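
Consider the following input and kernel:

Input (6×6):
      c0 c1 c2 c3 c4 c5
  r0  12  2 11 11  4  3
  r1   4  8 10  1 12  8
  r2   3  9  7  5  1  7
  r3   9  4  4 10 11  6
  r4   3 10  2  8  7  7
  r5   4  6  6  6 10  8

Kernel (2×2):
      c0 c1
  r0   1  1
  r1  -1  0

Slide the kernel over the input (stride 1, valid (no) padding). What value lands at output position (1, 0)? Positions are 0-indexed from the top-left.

9

The receptive field on the input at this output position is [4 8 / 3 9]. Elementwise product with the kernel and sum: 4·1 + 8·1 + 3·-1.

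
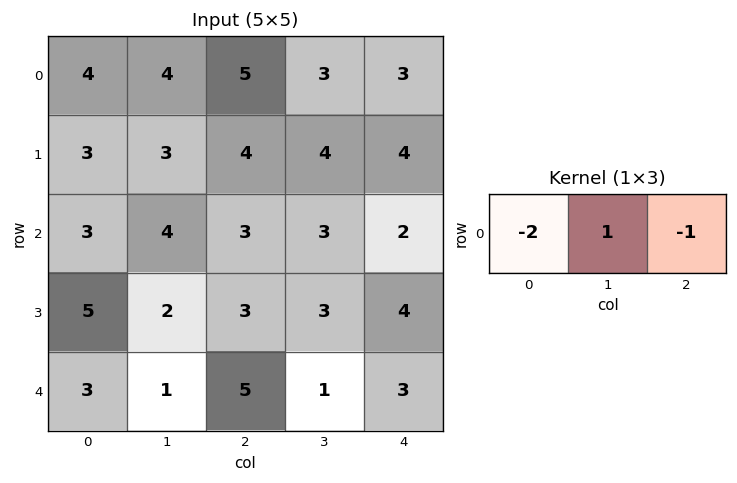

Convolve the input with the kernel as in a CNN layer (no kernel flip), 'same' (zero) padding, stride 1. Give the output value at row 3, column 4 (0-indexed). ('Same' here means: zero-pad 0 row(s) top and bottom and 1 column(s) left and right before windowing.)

The receptive field on the zero-padded input at this output position is [3 4 0]. Elementwise product with the kernel and sum: 3·-2 + 4·1 + 0·-1.

-2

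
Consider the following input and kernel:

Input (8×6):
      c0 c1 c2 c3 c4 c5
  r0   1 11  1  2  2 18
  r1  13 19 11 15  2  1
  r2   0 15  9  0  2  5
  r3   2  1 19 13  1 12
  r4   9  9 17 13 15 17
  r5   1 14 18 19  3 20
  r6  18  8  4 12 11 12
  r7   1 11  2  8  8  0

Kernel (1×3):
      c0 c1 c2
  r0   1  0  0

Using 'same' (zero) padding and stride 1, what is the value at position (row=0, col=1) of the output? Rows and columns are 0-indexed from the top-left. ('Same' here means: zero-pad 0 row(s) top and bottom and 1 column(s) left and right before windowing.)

1

The receptive field on the zero-padded input at this output position is [1 11 1]. Elementwise product with the kernel and sum: 1·1.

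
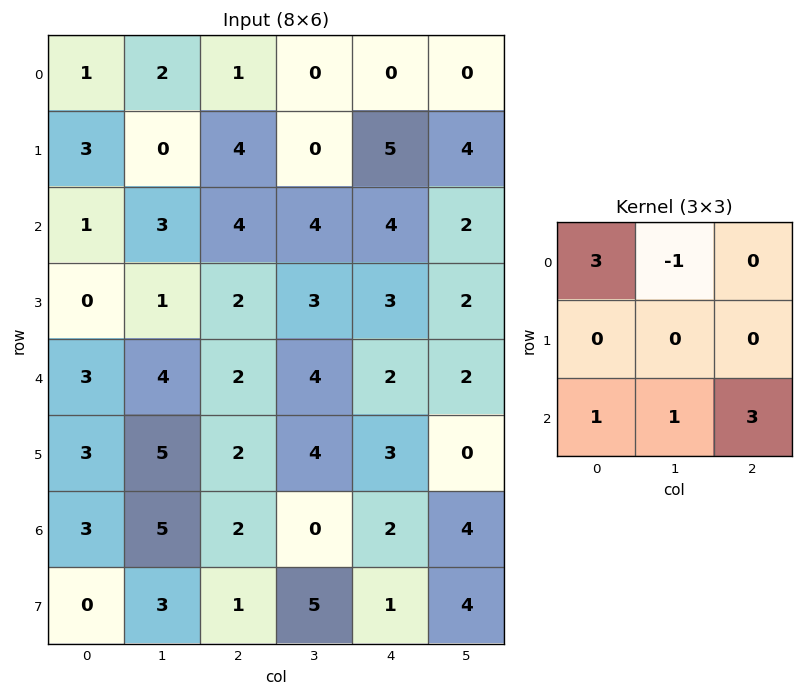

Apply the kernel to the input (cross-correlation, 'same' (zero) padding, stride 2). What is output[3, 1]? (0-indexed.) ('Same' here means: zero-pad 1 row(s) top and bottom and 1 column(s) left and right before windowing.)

32

The receptive field on the zero-padded input at this output position is [5 2 4 / 5 2 0 / 3 1 5]. Elementwise product with the kernel and sum: 5·3 + 2·-1 + 3·1 + 1·1 + 5·3.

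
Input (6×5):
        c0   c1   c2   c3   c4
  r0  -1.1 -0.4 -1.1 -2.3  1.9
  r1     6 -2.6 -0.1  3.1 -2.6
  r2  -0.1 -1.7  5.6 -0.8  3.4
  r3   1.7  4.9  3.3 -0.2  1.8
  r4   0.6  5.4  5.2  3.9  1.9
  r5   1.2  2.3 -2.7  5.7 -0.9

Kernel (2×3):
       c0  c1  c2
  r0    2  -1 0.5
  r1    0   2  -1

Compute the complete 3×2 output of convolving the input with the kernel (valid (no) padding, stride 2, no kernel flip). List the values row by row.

Output[0,0]: The receptive field on the input at this output position is [-1.1 -0.4 -1.1 / 6 -2.6 -0.1]. Elementwise product with the kernel and sum: -1.1·2 + -0.4·-1 + -1.1·0.5 + -2.6·2 + -0.1·-1.

-7.45 9.85
10.8 11.5
5.7 19.75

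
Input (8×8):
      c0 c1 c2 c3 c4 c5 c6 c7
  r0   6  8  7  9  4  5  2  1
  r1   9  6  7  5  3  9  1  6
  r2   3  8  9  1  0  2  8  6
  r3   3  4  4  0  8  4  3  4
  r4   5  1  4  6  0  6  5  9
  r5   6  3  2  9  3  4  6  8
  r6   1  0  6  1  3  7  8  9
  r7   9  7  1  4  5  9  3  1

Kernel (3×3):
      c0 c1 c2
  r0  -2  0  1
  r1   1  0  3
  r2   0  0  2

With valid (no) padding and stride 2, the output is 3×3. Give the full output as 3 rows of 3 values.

43 6 16
26 10 35
18 9 42

Output[0,0]: The receptive field on the input at this output position is [6 8 7 / 9 6 7 / 3 8 9]. Elementwise product with the kernel and sum: 6·-2 + 7·1 + 9·1 + 7·3 + 9·2.
Output[0,1]: The receptive field on the input at this output position is [7 9 4 / 7 5 3 / 9 1 0]. Elementwise product with the kernel and sum: 7·-2 + 4·1 + 7·1 + 3·3 + 0·2.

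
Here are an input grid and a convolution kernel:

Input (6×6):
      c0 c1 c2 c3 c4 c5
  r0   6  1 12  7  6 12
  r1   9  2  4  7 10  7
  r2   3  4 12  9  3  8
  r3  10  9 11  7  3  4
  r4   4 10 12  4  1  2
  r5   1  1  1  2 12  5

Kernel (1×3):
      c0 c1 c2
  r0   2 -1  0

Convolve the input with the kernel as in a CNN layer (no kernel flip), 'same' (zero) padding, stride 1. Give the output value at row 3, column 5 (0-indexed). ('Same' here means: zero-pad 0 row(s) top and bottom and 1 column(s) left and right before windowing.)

2

The receptive field on the zero-padded input at this output position is [3 4 0]. Elementwise product with the kernel and sum: 3·2 + 4·-1.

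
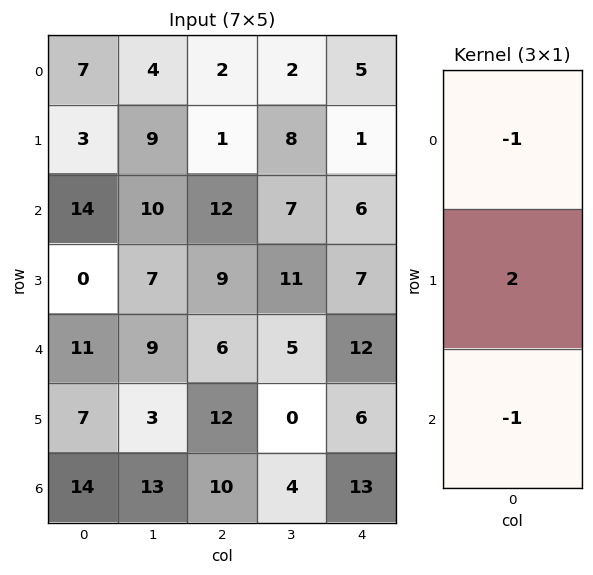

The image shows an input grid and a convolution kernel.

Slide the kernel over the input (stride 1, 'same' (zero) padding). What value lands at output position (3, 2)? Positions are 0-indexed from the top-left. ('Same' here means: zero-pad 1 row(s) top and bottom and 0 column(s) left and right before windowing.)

0

The receptive field on the zero-padded input at this output position is [12 / 9 / 6]. Elementwise product with the kernel and sum: 12·-1 + 9·2 + 6·-1.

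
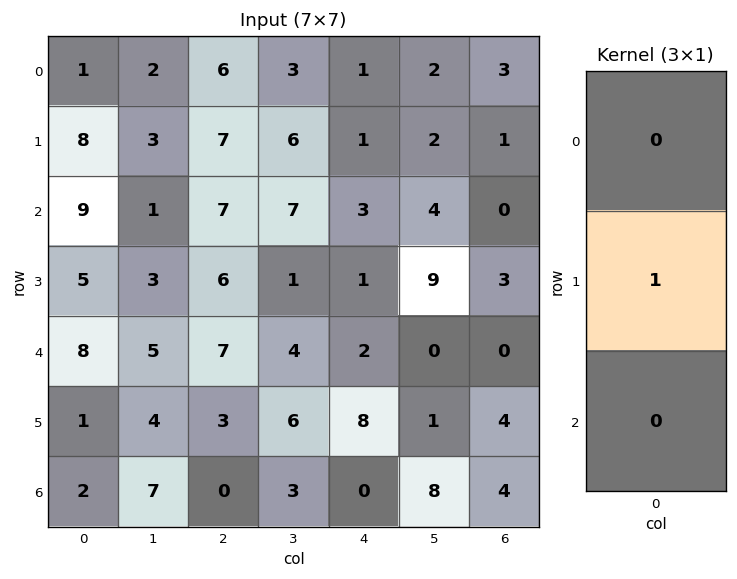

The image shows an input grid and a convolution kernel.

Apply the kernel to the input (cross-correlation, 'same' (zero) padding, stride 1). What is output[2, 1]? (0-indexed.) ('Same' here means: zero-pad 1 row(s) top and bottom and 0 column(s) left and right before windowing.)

1

The receptive field on the zero-padded input at this output position is [3 / 1 / 3]. Elementwise product with the kernel and sum: 1·1.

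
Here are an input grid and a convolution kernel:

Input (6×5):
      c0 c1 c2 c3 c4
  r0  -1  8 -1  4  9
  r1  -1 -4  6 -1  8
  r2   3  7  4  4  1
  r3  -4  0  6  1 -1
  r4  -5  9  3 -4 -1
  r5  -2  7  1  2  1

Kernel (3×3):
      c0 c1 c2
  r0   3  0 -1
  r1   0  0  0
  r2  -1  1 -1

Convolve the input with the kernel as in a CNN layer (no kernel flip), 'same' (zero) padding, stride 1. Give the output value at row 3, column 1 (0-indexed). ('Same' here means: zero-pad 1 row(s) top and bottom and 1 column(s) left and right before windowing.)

16

The receptive field on the zero-padded input at this output position is [3 7 4 / -4 0 6 / -5 9 3]. Elementwise product with the kernel and sum: 3·3 + 4·-1 + -5·-1 + 9·1 + 3·-1.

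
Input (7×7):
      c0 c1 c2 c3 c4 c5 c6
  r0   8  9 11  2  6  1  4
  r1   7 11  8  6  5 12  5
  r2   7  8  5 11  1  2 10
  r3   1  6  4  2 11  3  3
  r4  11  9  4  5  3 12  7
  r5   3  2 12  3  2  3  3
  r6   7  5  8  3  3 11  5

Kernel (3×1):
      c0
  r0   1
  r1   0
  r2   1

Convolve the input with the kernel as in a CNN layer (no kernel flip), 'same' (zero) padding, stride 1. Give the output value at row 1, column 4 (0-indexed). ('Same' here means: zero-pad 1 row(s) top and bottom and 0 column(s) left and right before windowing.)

The receptive field on the zero-padded input at this output position is [6 / 5 / 1]. Elementwise product with the kernel and sum: 6·1 + 1·1.

7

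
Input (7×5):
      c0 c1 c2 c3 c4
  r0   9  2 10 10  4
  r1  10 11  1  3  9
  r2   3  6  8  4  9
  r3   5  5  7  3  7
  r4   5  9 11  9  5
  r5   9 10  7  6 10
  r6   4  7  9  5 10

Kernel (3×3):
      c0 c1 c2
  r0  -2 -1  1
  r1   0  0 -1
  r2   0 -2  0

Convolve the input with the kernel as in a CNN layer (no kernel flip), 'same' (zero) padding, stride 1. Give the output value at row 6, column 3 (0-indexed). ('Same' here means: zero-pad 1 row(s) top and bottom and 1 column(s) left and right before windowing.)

The receptive field on the zero-padded input at this output position is [7 6 10 / 9 5 10 / 0 0 0]. Elementwise product with the kernel and sum: 7·-2 + 6·-1 + 10·1 + 10·-1 + 0·-2.

-20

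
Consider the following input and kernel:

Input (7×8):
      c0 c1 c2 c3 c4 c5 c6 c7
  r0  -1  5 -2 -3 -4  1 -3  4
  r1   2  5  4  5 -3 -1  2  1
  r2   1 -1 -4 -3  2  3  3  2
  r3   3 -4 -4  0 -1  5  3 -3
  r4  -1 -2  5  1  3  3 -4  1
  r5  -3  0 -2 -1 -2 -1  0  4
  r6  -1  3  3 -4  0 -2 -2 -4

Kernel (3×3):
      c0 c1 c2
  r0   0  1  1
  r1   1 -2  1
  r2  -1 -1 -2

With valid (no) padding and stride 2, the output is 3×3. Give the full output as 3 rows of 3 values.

Output[0,0]: The receptive field on the input at this output position is [-1 5 -2 / 2 5 4 / 1 -1 -4]. Elementwise product with the kernel and sum: 5·1 + -2·1 + 2·1 + 5·-2 + 4·1 + 1·-1 + -1·-1 + -4·-2.
Output[0,1]: The receptive field on the input at this output position is [-2 -3 -4 / 4 5 -3 / -4 -3 2]. Elementwise product with the kernel and sum: -3·1 + -4·1 + 4·1 + 5·-2 + -3·1 + -4·-1 + -3·-1 + 2·-2.

7 -13 -12
-5 -18 0
-10 3 5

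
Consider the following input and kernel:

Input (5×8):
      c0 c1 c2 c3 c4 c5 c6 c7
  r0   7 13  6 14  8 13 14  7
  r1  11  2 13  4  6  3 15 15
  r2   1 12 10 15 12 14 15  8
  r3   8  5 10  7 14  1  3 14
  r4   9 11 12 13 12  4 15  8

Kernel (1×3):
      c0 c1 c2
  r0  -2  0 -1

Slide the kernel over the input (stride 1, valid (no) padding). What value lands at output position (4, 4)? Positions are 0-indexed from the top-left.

-39

The receptive field on the input at this output position is [12 4 15]. Elementwise product with the kernel and sum: 12·-2 + 15·-1.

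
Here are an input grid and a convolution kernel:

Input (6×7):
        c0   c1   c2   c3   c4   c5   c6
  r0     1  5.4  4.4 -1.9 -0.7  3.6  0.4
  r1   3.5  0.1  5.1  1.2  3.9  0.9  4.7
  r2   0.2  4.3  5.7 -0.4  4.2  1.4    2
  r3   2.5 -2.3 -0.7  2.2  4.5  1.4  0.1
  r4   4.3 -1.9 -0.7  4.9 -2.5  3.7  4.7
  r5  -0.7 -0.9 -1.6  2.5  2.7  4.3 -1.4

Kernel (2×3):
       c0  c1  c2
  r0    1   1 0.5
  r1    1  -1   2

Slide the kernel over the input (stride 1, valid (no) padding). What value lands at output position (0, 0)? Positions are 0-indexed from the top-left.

The receptive field on the input at this output position is [1 5.4 4.4 / 3.5 0.1 5.1]. Elementwise product with the kernel and sum: 1·1 + 5.4·1 + 4.4·0.5 + 3.5·1 + 0.1·-1 + 5.1·2.

22.2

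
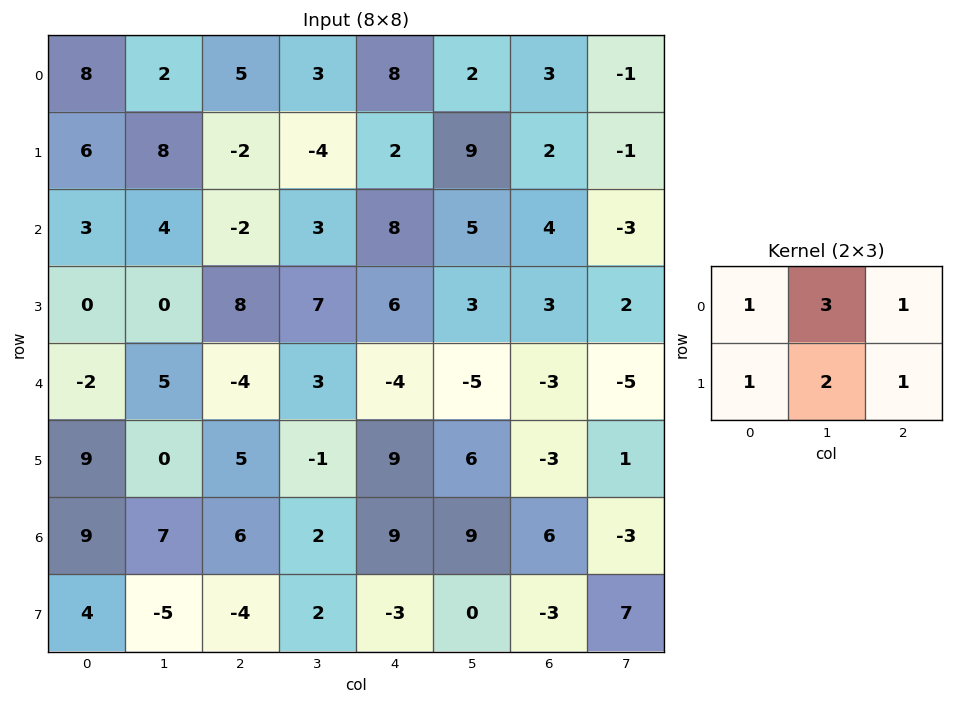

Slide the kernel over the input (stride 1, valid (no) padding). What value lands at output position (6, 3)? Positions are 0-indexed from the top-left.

The receptive field on the input at this output position is [2 9 9 / 2 -3 0]. Elementwise product with the kernel and sum: 2·1 + 9·3 + 9·1 + 2·1 + -3·2 + 0·1.

34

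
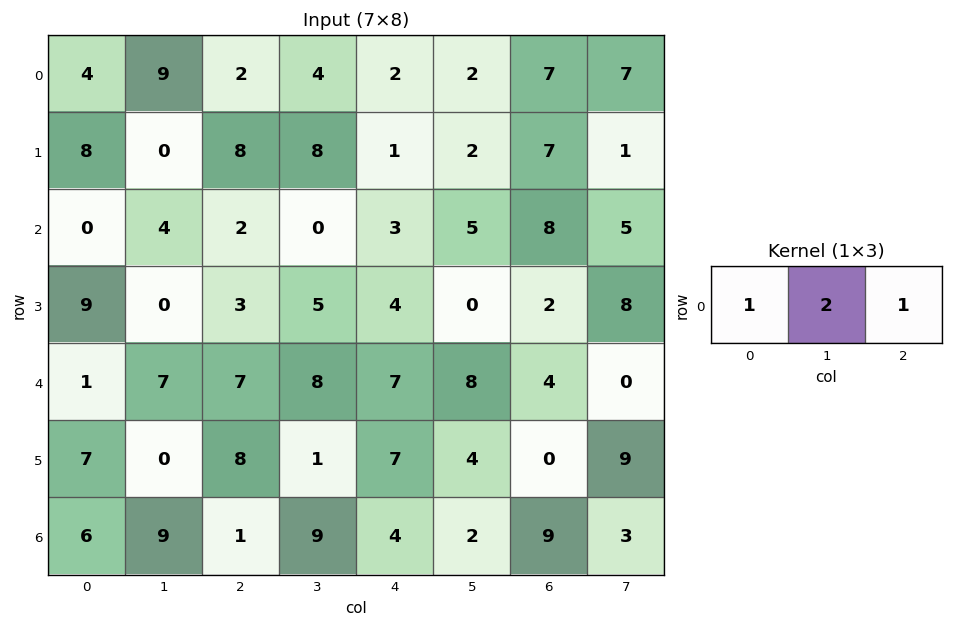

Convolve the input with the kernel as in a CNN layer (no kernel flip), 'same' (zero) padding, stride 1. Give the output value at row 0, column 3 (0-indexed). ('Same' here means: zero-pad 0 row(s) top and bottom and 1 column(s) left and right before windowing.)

The receptive field on the zero-padded input at this output position is [2 4 2]. Elementwise product with the kernel and sum: 2·1 + 4·2 + 2·1.

12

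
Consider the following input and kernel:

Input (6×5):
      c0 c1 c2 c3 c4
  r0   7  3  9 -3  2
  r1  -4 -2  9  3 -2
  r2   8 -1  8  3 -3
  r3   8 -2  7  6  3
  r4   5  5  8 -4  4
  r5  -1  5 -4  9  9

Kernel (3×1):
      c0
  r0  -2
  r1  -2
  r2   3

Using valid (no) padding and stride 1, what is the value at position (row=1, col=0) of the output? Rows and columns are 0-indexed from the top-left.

16

The receptive field on the input at this output position is [-4 / 8 / 8]. Elementwise product with the kernel and sum: -4·-2 + 8·-2 + 8·3.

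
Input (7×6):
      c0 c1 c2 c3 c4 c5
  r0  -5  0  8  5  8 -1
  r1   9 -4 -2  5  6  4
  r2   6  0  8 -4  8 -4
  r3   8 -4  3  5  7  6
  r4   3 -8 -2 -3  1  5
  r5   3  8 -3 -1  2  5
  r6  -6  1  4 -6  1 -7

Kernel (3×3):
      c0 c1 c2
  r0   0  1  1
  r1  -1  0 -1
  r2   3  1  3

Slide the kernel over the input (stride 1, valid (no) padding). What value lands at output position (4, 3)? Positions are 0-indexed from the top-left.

The receptive field on the input at this output position is [-3 1 5 / -1 2 5 / -6 1 -7]. Elementwise product with the kernel and sum: 1·1 + 5·1 + -1·-1 + 5·-1 + -6·3 + 1·1 + -7·3.

-36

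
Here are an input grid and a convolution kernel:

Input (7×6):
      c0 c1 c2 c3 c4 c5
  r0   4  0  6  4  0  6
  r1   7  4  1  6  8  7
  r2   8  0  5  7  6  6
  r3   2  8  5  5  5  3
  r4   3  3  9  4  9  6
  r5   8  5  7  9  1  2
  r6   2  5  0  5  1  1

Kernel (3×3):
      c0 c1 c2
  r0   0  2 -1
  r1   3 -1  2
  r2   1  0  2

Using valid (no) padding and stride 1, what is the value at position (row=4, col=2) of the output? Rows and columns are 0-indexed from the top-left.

15

The receptive field on the input at this output position is [9 4 9 / 7 9 1 / 0 5 1]. Elementwise product with the kernel and sum: 4·2 + 9·-1 + 7·3 + 9·-1 + 1·2 + 0·1 + 1·2.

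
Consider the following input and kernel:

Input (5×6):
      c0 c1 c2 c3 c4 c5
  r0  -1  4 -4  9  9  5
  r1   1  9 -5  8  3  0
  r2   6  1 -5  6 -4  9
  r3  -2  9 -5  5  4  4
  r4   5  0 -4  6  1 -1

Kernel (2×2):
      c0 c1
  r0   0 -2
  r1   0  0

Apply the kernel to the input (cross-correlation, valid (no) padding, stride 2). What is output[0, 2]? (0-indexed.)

-10

The receptive field on the input at this output position is [9 5 / 3 0]. Elementwise product with the kernel and sum: 5·-2.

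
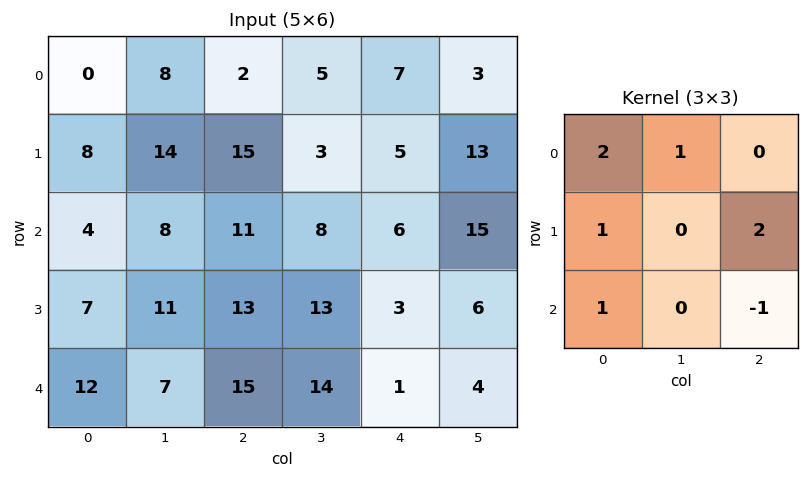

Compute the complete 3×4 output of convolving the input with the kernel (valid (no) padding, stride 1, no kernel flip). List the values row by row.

Output[0,0]: The receptive field on the input at this output position is [0 8 2 / 8 14 15 / 4 8 11]. Elementwise product with the kernel and sum: 0·2 + 8·1 + 8·1 + 15·2 + 4·1 + 11·-1.
Output[0,1]: The receptive field on the input at this output position is [8 2 5 / 14 15 3 / 8 11 8]. Elementwise product with the kernel and sum: 8·2 + 2·1 + 14·1 + 3·2 + 8·1 + 8·-1.

39 38 39 39
50 65 66 56
46 57 63 57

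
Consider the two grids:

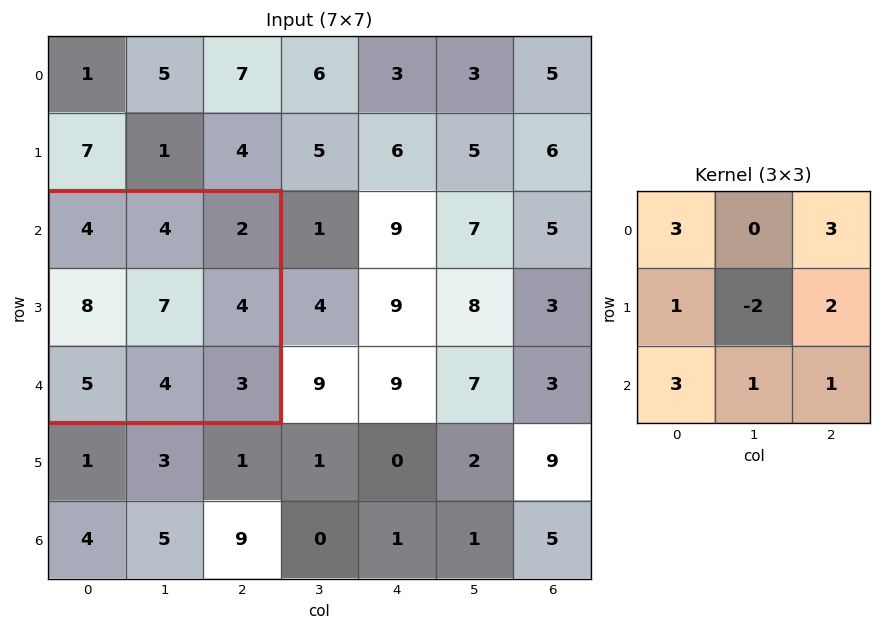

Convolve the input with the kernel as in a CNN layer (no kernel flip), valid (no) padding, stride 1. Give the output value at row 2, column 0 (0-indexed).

42

The receptive field on the input at this output position is [4 4 2 / 8 7 4 / 5 4 3]. Elementwise product with the kernel and sum: 4·3 + 2·3 + 8·1 + 7·-2 + 4·2 + 5·3 + 4·1 + 3·1.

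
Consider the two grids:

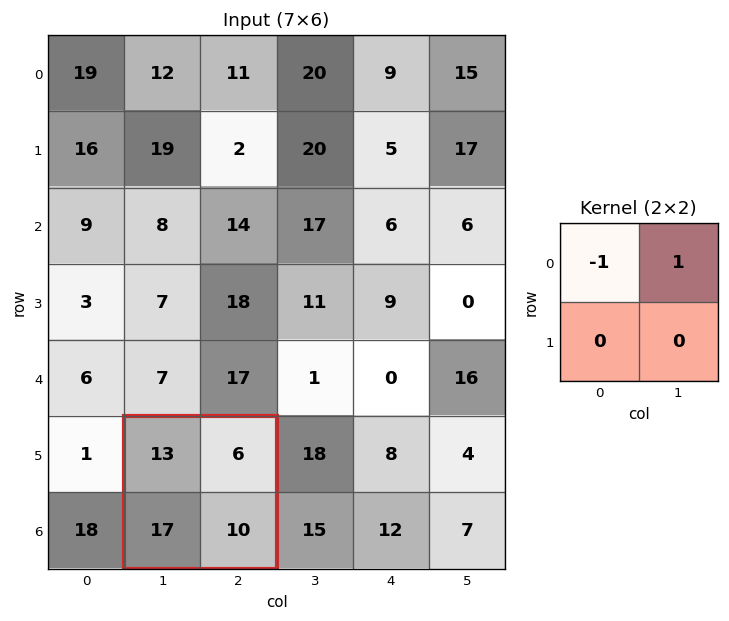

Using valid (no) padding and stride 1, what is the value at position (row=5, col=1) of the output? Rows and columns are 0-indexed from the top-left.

The receptive field on the input at this output position is [13 6 / 17 10]. Elementwise product with the kernel and sum: 13·-1 + 6·1.

-7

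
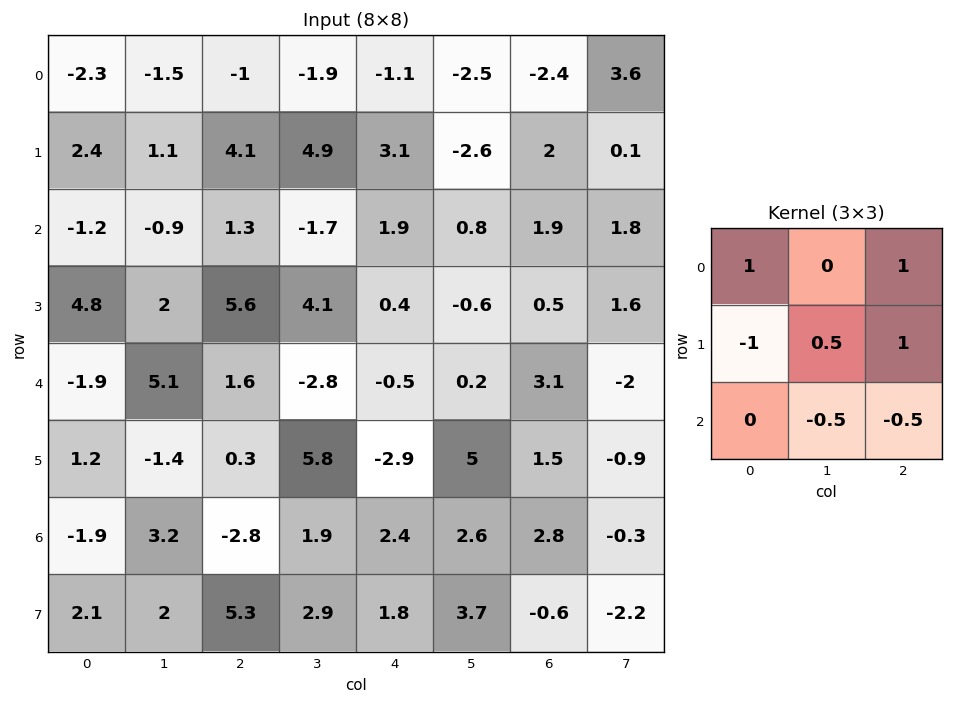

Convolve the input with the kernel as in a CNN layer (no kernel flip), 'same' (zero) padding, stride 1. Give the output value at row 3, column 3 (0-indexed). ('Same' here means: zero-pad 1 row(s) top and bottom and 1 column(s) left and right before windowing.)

The receptive field on the zero-padded input at this output position is [1.3 -1.7 1.9 / 5.6 4.1 0.4 / 1.6 -2.8 -0.5]. Elementwise product with the kernel and sum: 1.3·1 + 1.9·1 + 5.6·-1 + 4.1·0.5 + 0.4·1 + -2.8·-0.5 + -0.5·-0.5.

1.7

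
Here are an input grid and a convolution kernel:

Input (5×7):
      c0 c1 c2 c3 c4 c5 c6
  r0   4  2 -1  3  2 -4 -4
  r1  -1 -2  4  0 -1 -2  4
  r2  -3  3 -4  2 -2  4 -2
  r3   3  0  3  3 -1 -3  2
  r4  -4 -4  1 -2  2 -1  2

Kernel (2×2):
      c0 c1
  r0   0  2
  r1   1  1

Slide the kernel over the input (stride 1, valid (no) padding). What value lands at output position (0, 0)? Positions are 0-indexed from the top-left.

The receptive field on the input at this output position is [4 2 / -1 -2]. Elementwise product with the kernel and sum: 2·2 + -1·1 + -2·1.

1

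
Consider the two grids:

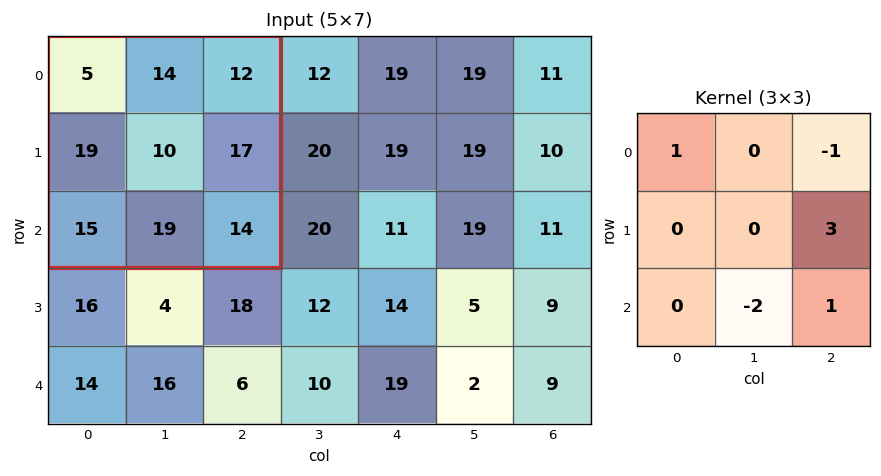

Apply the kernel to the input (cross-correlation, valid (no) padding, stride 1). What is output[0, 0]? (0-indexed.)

20

The receptive field on the input at this output position is [5 14 12 / 19 10 17 / 15 19 14]. Elementwise product with the kernel and sum: 5·1 + 12·-1 + 17·3 + 19·-2 + 14·1.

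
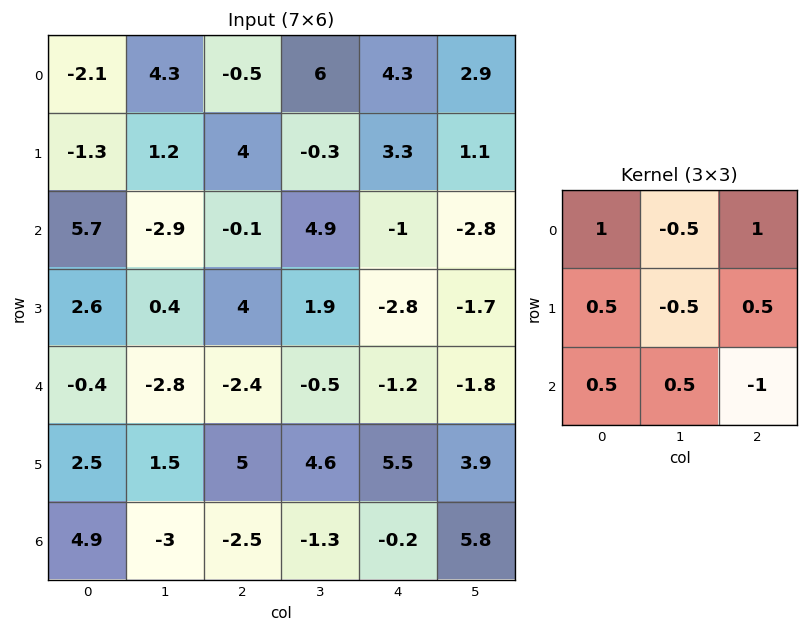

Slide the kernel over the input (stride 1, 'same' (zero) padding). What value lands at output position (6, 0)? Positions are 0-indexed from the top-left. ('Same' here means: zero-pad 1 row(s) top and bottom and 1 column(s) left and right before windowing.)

-3.7

The receptive field on the zero-padded input at this output position is [0 2.5 1.5 / 0 4.9 -3 / 0 0 0]. Elementwise product with the kernel and sum: 0·1 + 2.5·-0.5 + 1.5·1 + 0·0.5 + 4.9·-0.5 + -3·0.5 + 0·0.5 + 0·0.5 + 0·-1.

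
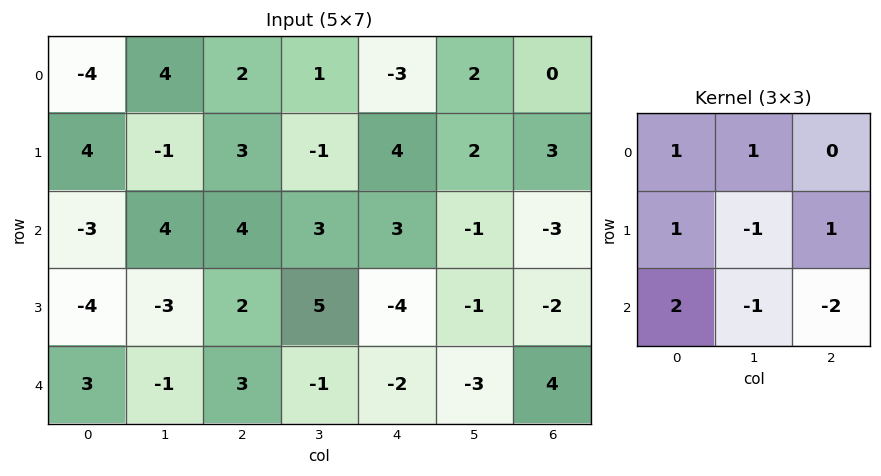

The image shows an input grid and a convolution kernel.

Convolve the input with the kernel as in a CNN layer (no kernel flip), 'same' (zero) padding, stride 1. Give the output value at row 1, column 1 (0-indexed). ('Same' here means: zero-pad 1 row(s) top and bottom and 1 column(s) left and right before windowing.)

-10

The receptive field on the zero-padded input at this output position is [-4 4 2 / 4 -1 3 / -3 4 4]. Elementwise product with the kernel and sum: -4·1 + 4·1 + 4·1 + -1·-1 + 3·1 + -3·2 + 4·-1 + 4·-2.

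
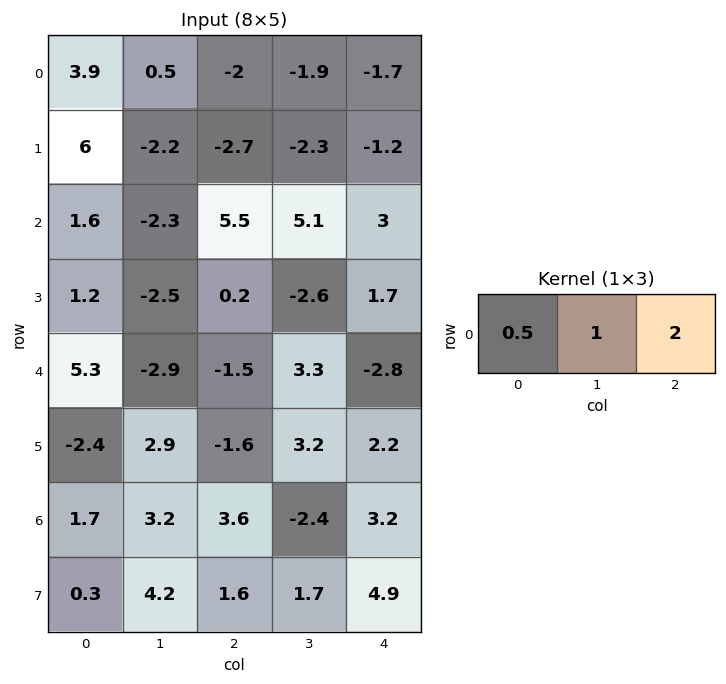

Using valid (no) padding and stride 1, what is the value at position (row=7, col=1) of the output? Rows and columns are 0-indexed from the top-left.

The receptive field on the input at this output position is [4.2 1.6 1.7]. Elementwise product with the kernel and sum: 4.2·0.5 + 1.6·1 + 1.7·2.

7.1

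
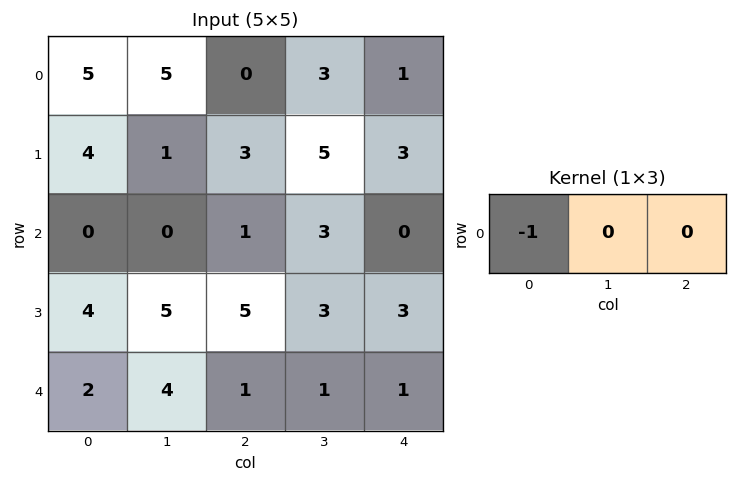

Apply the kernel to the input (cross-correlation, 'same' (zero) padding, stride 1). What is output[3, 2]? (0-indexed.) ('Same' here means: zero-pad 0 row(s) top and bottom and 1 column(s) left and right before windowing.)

-5

The receptive field on the zero-padded input at this output position is [5 5 3]. Elementwise product with the kernel and sum: 5·-1.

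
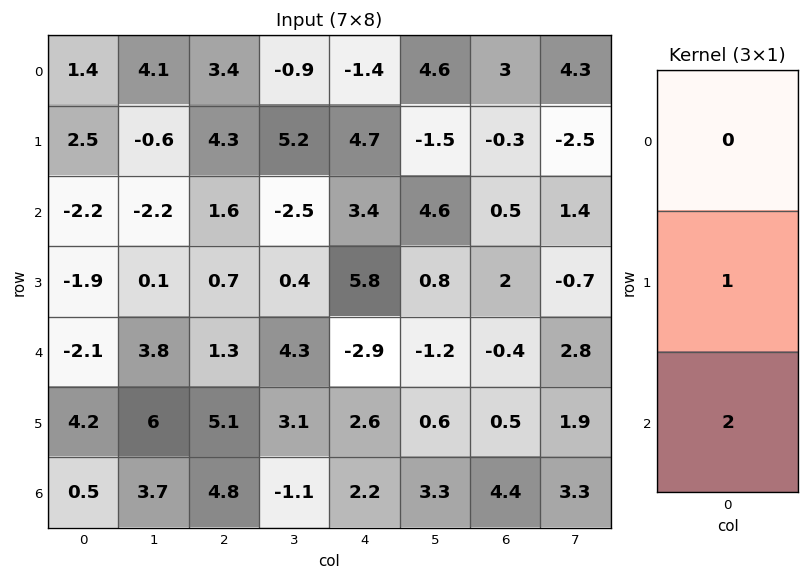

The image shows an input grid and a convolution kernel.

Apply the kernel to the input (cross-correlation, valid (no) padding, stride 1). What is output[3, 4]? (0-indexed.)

The receptive field on the input at this output position is [5.8 / -2.9 / 2.6]. Elementwise product with the kernel and sum: -2.9·1 + 2.6·2.

2.3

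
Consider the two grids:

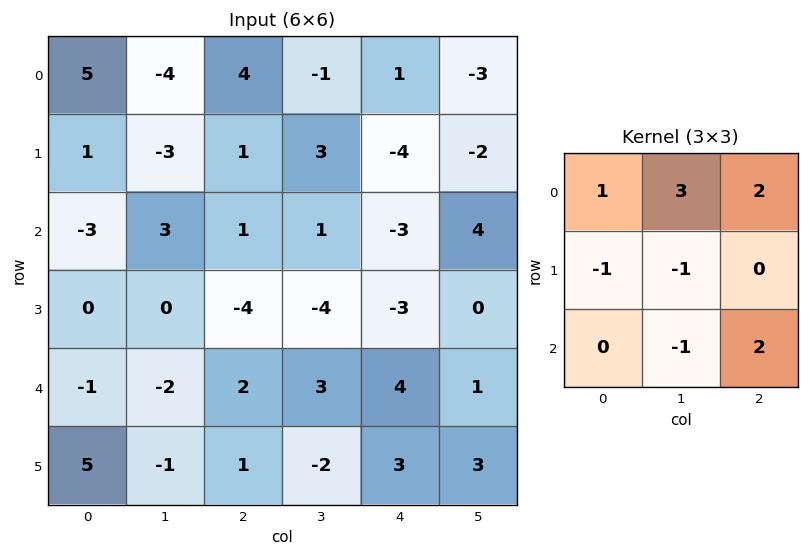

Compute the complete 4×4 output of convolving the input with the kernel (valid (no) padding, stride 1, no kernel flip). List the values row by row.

2 9 -8 8
-14 -2 -2 -8
14 16 11 5
-2 -25 -19 -17

Output[0,0]: The receptive field on the input at this output position is [5 -4 4 / 1 -3 1 / -3 3 1]. Elementwise product with the kernel and sum: 5·1 + -4·3 + 4·2 + 1·-1 + -3·-1 + 3·-1 + 1·2.
Output[0,1]: The receptive field on the input at this output position is [-4 4 -1 / -3 1 3 / 3 1 1]. Elementwise product with the kernel and sum: -4·1 + 4·3 + -1·2 + -3·-1 + 1·-1 + 1·-1 + 1·2.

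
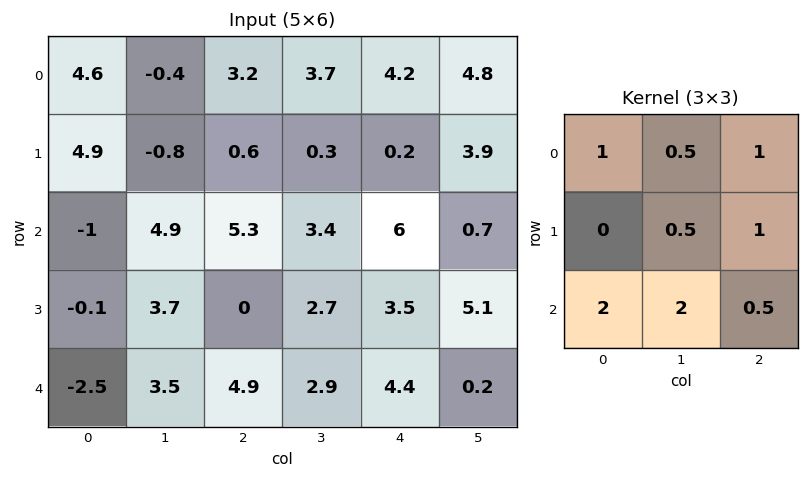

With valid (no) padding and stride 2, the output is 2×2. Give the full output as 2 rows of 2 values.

Output[0,0]: The receptive field on the input at this output position is [4.6 -0.4 3.2 / 4.9 -0.8 0.6 / -1 4.9 5.3]. Elementwise product with the kernel and sum: 4.6·1 + -0.4·0.5 + 3.2·1 + -0.8·0.5 + 0.6·1 + -1·2 + 4.9·2 + 5.3·0.5.
Output[0,1]: The receptive field on the input at this output position is [3.2 3.7 4.2 / 0.6 0.3 0.2 / 5.3 3.4 6]. Elementwise product with the kernel and sum: 3.2·1 + 3.7·0.5 + 4.2·1 + 0.3·0.5 + 0.2·1 + 5.3·2 + 3.4·2 + 6·0.5.

18.25 30
13.05 35.65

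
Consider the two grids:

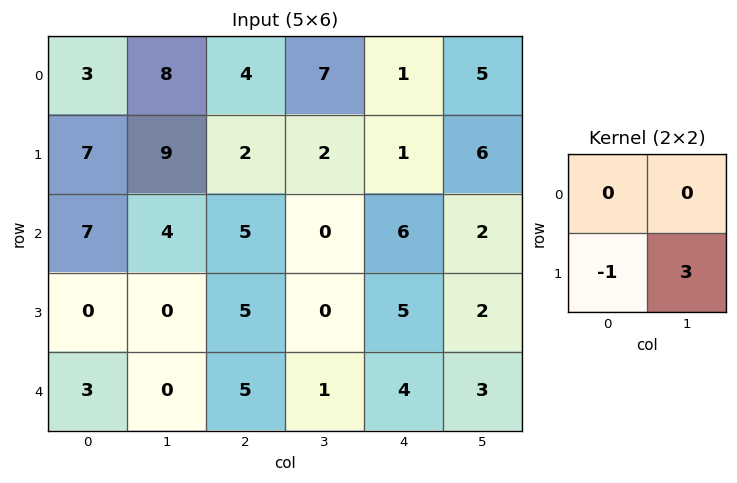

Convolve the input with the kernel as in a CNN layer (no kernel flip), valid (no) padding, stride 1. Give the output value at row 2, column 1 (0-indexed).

The receptive field on the input at this output position is [4 5 / 0 5]. Elementwise product with the kernel and sum: 0·-1 + 5·3.

15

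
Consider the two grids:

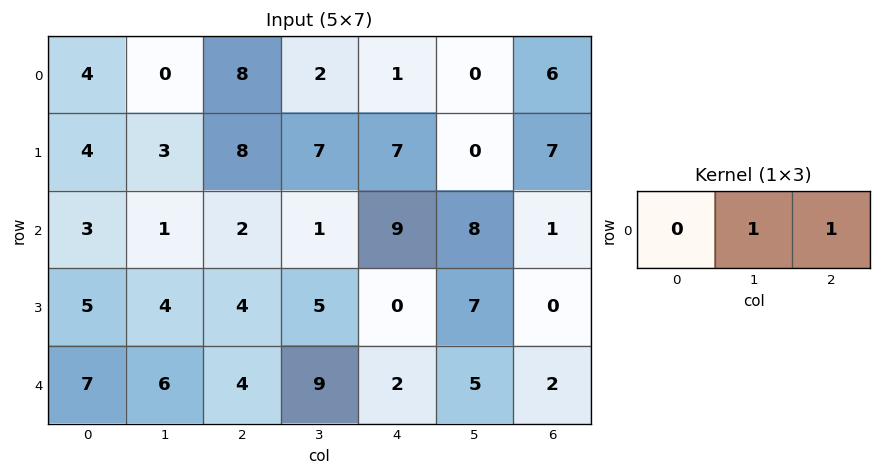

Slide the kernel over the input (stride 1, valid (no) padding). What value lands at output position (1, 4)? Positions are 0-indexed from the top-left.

7

The receptive field on the input at this output position is [7 0 7]. Elementwise product with the kernel and sum: 0·1 + 7·1.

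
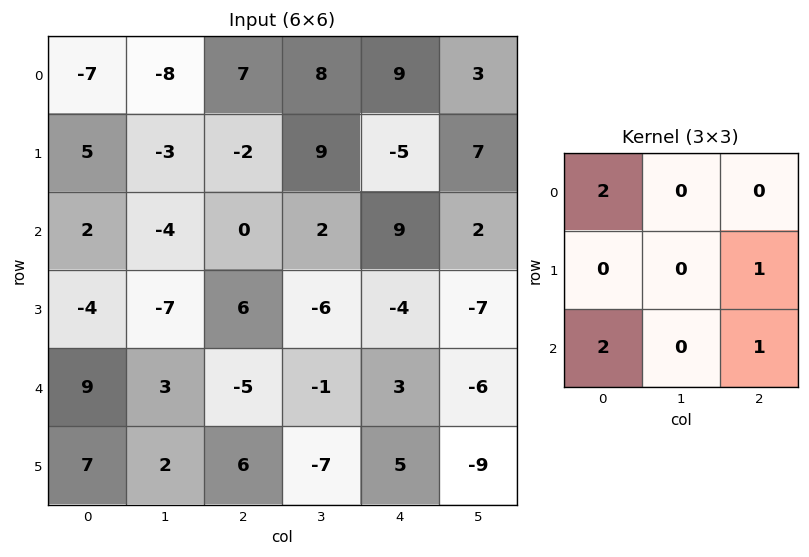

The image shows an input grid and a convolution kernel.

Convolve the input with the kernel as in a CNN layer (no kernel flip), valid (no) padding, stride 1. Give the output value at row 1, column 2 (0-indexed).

13

The receptive field on the input at this output position is [-2 9 -5 / 0 2 9 / 6 -6 -4]. Elementwise product with the kernel and sum: -2·2 + 9·1 + 6·2 + -4·1.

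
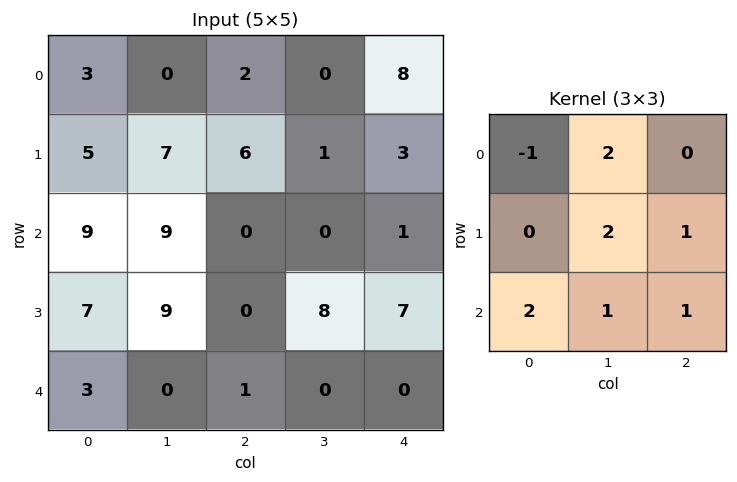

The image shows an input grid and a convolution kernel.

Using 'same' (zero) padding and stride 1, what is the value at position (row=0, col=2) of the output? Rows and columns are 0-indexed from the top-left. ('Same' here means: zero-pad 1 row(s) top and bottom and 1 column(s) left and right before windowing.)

The receptive field on the zero-padded input at this output position is [0 0 0 / 0 2 0 / 7 6 1]. Elementwise product with the kernel and sum: 0·-1 + 0·2 + 2·2 + 0·1 + 7·2 + 6·1 + 1·1.

25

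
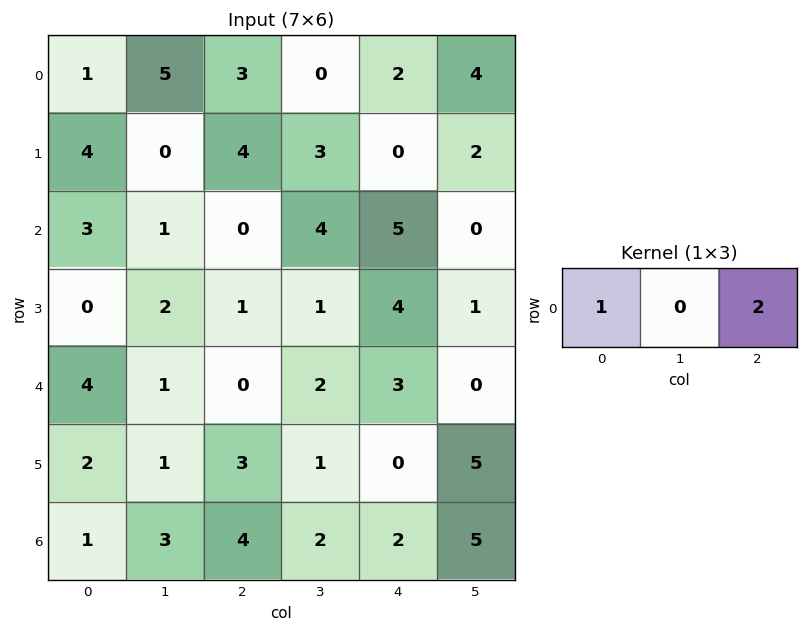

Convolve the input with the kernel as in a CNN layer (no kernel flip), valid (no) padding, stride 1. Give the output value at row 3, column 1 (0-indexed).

4

The receptive field on the input at this output position is [2 1 1]. Elementwise product with the kernel and sum: 2·1 + 1·2.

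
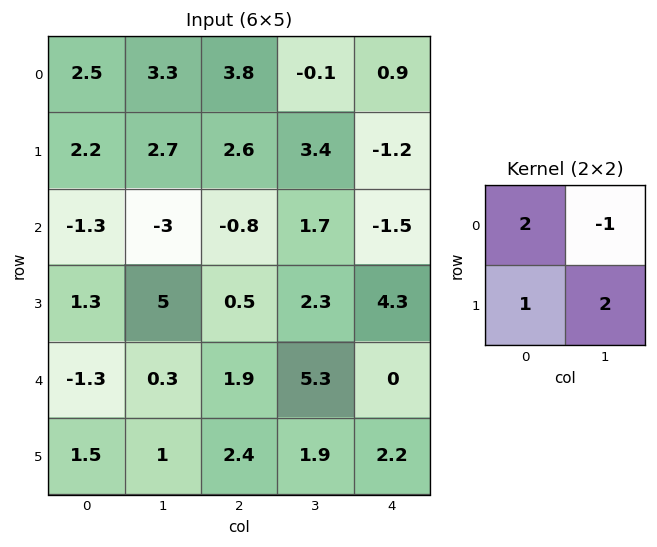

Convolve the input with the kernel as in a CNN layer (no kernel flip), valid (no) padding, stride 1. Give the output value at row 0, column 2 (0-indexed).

The receptive field on the input at this output position is [3.8 -0.1 / 2.6 3.4]. Elementwise product with the kernel and sum: 3.8·2 + -0.1·-1 + 2.6·1 + 3.4·2.

17.1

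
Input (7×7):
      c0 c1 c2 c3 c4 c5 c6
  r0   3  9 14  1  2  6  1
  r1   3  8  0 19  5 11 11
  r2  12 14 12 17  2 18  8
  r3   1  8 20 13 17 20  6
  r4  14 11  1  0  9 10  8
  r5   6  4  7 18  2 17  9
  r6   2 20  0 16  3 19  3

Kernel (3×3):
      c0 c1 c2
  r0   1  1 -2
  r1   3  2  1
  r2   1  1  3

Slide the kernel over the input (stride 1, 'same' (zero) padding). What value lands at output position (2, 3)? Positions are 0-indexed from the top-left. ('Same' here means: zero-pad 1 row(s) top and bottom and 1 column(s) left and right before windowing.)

The receptive field on the zero-padded input at this output position is [0 19 5 / 12 17 2 / 20 13 17]. Elementwise product with the kernel and sum: 0·1 + 19·1 + 5·-2 + 12·3 + 17·2 + 2·1 + 20·1 + 13·1 + 17·3.

165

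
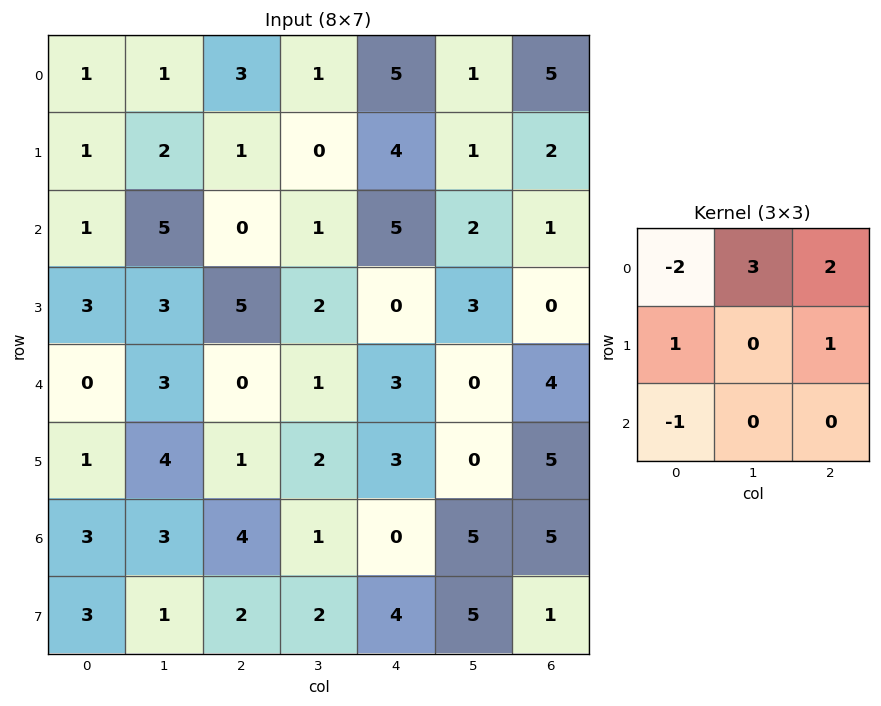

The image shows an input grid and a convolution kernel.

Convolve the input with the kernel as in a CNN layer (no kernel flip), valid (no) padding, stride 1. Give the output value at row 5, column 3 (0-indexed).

9

The receptive field on the input at this output position is [2 3 0 / 1 0 5 / 2 4 5]. Elementwise product with the kernel and sum: 2·-2 + 3·3 + 0·2 + 1·1 + 5·1 + 2·-1.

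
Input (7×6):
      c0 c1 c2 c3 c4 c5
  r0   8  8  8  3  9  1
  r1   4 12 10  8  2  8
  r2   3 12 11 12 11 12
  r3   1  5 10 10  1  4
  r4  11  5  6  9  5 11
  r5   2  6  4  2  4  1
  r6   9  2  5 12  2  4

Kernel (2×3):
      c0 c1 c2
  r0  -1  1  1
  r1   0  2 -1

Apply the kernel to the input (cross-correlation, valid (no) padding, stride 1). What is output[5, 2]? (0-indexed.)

24

The receptive field on the input at this output position is [4 2 4 / 5 12 2]. Elementwise product with the kernel and sum: 4·-1 + 2·1 + 4·1 + 12·2 + 2·-1.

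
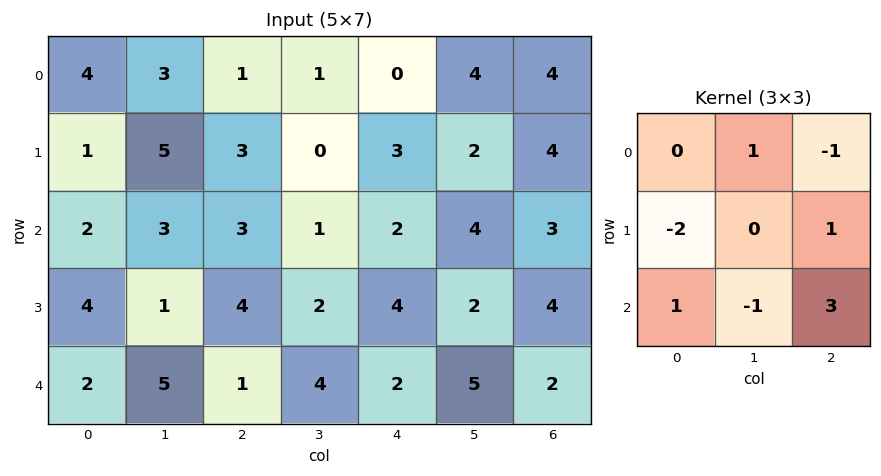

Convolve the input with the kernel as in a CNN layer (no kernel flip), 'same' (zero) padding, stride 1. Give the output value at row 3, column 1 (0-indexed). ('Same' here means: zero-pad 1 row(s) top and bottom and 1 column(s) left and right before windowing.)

-4

The receptive field on the zero-padded input at this output position is [2 3 3 / 4 1 4 / 2 5 1]. Elementwise product with the kernel and sum: 3·1 + 3·-1 + 4·-2 + 4·1 + 2·1 + 5·-1 + 1·3.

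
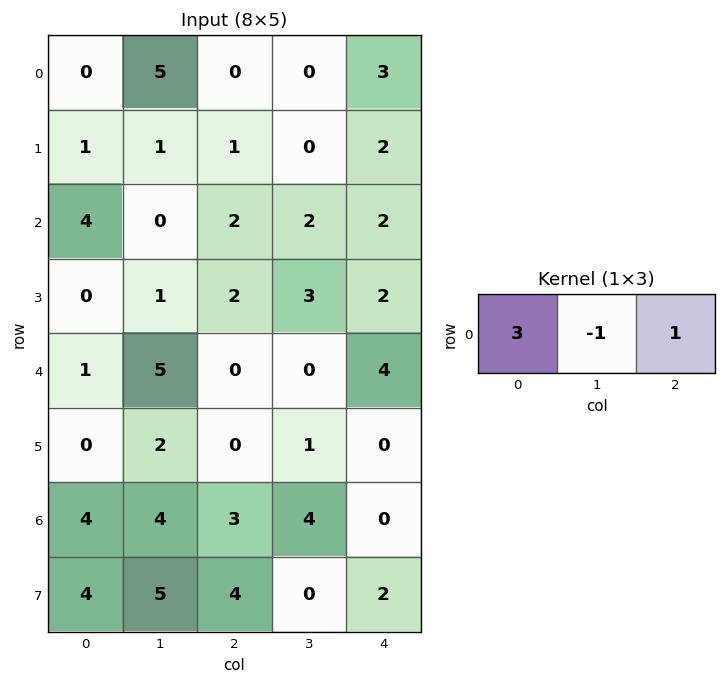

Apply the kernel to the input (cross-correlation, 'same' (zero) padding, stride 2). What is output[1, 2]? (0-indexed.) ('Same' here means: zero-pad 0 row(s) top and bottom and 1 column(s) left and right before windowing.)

The receptive field on the zero-padded input at this output position is [2 2 0]. Elementwise product with the kernel and sum: 2·3 + 2·-1 + 0·1.

4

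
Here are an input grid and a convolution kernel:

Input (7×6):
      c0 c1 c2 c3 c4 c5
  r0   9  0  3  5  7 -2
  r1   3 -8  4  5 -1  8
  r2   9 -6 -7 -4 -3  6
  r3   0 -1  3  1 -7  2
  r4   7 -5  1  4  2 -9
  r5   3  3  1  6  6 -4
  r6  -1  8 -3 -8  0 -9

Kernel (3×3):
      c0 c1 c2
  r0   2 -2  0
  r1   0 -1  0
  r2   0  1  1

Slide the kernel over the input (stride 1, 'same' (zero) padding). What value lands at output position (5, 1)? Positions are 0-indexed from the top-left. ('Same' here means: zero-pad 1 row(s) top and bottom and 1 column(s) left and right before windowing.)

26

The receptive field on the zero-padded input at this output position is [7 -5 1 / 3 3 1 / -1 8 -3]. Elementwise product with the kernel and sum: 7·2 + -5·-2 + 3·-1 + 8·1 + -3·1.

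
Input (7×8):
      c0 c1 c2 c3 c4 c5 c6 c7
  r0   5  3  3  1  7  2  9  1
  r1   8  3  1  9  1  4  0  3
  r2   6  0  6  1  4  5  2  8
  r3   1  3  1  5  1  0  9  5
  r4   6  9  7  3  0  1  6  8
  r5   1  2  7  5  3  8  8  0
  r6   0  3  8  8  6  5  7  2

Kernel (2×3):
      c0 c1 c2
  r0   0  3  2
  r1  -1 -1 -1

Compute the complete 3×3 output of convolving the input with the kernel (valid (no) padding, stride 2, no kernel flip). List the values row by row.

Output[0,0]: The receptive field on the input at this output position is [5 3 3 / 8 3 1]. Elementwise product with the kernel and sum: 3·3 + 3·2 + 8·-1 + 3·-1 + 1·-1.
Output[0,1]: The receptive field on the input at this output position is [3 1 7 / 1 9 1]. Elementwise product with the kernel and sum: 1·3 + 7·2 + 1·-1 + 9·-1 + 1·-1.

3 6 19
7 4 9
31 -6 -4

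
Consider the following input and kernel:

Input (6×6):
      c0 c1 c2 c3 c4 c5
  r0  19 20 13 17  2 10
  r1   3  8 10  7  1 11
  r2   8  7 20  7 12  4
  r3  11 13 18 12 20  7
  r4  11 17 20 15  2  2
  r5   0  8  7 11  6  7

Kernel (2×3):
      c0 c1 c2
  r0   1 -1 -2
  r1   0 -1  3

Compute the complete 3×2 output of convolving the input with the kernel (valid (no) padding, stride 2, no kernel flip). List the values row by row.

Output[0,0]: The receptive field on the input at this output position is [19 20 13 / 3 8 10]. Elementwise product with the kernel and sum: 19·1 + 20·-1 + 13·-2 + 8·-1 + 10·3.

-5 -12
2 37
-33 8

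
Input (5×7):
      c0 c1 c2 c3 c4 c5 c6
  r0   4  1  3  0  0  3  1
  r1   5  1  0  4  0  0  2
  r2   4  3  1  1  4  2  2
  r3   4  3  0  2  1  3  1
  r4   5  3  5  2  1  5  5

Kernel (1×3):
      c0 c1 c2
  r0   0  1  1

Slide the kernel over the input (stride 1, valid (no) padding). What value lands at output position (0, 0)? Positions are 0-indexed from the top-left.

4

The receptive field on the input at this output position is [4 1 3]. Elementwise product with the kernel and sum: 1·1 + 3·1.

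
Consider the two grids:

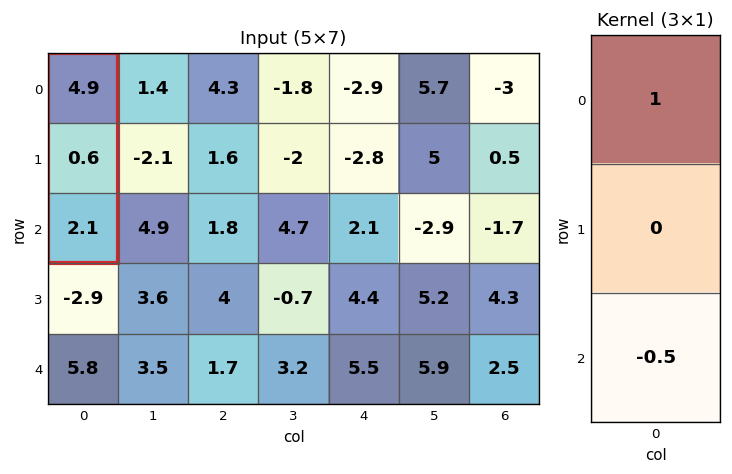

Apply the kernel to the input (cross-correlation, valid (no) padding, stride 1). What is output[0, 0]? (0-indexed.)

3.85

The receptive field on the input at this output position is [4.9 / 0.6 / 2.1]. Elementwise product with the kernel and sum: 4.9·1 + 2.1·-0.5.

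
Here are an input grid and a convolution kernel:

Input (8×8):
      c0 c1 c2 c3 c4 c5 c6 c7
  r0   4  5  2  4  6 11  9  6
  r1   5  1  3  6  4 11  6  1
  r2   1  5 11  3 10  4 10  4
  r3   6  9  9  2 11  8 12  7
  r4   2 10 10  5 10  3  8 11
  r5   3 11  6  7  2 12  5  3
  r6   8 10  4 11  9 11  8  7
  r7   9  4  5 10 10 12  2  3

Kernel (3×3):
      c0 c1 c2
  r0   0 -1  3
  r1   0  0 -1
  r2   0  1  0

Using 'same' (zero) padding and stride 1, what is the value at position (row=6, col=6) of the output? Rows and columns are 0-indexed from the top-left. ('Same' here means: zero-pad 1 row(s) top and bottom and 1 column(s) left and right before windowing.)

The receptive field on the zero-padded input at this output position is [12 5 3 / 11 8 7 / 12 2 3]. Elementwise product with the kernel and sum: 5·-1 + 3·3 + 7·-1 + 2·1.

-1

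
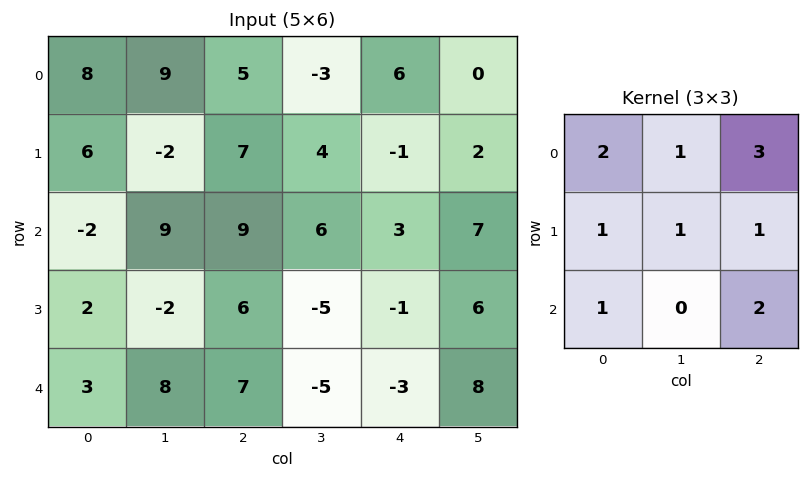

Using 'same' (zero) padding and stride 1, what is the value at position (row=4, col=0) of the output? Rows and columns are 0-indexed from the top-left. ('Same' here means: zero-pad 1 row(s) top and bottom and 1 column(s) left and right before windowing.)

7

The receptive field on the zero-padded input at this output position is [0 2 -2 / 0 3 8 / 0 0 0]. Elementwise product with the kernel and sum: 0·2 + 2·1 + -2·3 + 0·1 + 3·1 + 8·1 + 0·1 + 0·2.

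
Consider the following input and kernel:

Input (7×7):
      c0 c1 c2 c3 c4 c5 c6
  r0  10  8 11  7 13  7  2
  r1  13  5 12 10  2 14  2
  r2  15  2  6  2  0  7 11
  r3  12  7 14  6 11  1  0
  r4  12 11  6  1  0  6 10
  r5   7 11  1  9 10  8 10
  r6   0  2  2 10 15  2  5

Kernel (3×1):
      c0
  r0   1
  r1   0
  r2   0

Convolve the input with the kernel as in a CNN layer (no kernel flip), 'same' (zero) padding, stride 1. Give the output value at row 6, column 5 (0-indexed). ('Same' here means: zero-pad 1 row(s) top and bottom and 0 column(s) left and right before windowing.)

The receptive field on the zero-padded input at this output position is [8 / 2 / 0]. Elementwise product with the kernel and sum: 8·1.

8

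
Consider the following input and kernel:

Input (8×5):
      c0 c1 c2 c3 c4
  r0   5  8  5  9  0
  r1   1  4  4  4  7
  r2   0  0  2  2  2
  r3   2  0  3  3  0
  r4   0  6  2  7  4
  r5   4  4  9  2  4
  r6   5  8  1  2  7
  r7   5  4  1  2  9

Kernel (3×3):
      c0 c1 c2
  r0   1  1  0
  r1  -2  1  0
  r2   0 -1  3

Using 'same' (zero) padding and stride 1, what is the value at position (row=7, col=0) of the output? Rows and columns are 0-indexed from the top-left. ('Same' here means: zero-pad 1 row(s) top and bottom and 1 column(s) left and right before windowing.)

The receptive field on the zero-padded input at this output position is [0 5 8 / 0 5 4 / 0 0 0]. Elementwise product with the kernel and sum: 0·1 + 5·1 + 0·-2 + 5·1 + 0·-1 + 0·3.

10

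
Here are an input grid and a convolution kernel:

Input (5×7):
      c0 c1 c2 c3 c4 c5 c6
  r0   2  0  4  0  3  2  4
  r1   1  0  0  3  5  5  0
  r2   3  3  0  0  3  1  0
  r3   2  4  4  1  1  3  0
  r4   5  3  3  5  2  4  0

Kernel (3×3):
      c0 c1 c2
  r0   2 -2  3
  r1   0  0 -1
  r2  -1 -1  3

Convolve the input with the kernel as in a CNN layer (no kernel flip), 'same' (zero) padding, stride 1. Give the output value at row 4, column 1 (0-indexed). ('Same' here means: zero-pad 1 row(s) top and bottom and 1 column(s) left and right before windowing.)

The receptive field on the zero-padded input at this output position is [2 4 4 / 5 3 3 / 0 0 0]. Elementwise product with the kernel and sum: 2·2 + 4·-2 + 4·3 + 3·-1 + 0·-1 + 0·-1 + 0·3.

5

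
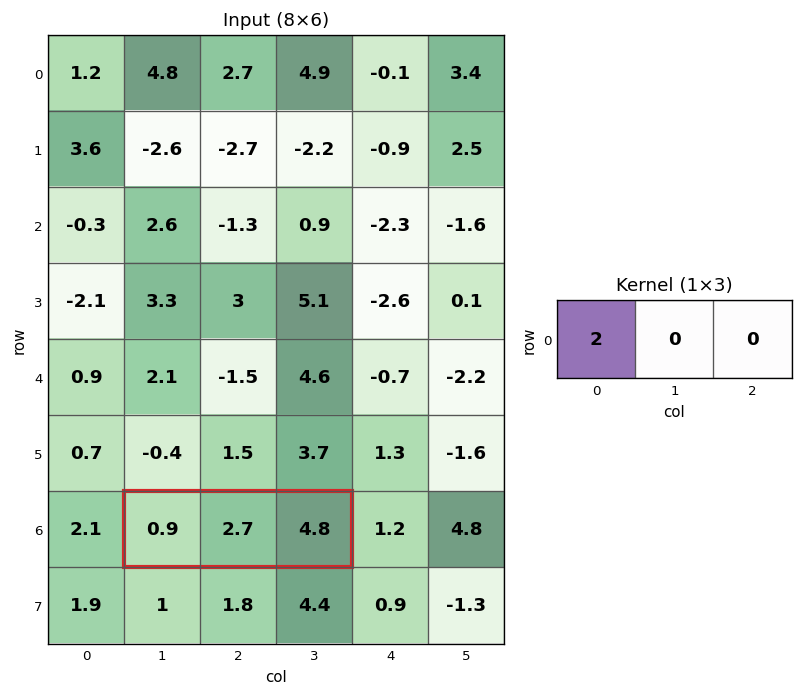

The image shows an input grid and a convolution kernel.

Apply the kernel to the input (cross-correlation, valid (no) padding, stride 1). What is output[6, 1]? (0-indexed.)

The receptive field on the input at this output position is [0.9 2.7 4.8]. Elementwise product with the kernel and sum: 0.9·2.

1.8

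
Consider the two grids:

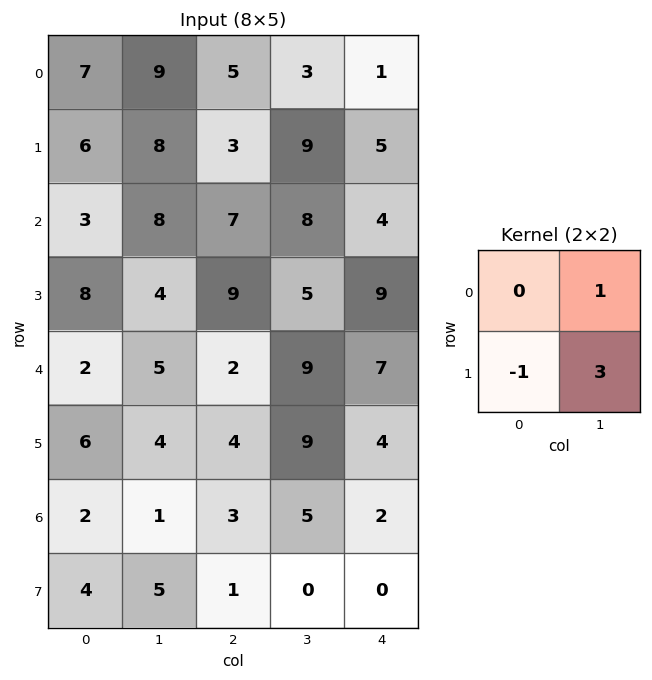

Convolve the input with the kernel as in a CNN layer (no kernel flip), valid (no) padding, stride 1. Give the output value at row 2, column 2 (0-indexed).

14

The receptive field on the input at this output position is [7 8 / 9 5]. Elementwise product with the kernel and sum: 8·1 + 9·-1 + 5·3.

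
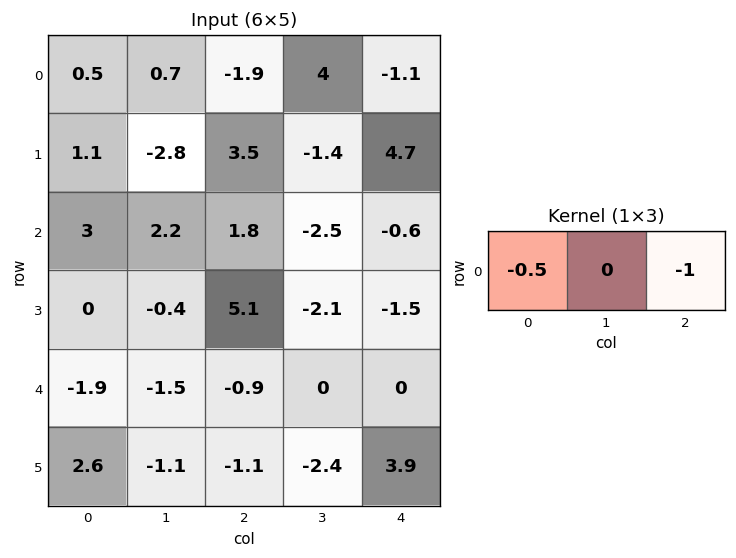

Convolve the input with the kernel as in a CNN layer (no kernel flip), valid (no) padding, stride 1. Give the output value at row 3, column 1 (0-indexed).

The receptive field on the input at this output position is [-0.4 5.1 -2.1]. Elementwise product with the kernel and sum: -0.4·-0.5 + -2.1·-1.

2.3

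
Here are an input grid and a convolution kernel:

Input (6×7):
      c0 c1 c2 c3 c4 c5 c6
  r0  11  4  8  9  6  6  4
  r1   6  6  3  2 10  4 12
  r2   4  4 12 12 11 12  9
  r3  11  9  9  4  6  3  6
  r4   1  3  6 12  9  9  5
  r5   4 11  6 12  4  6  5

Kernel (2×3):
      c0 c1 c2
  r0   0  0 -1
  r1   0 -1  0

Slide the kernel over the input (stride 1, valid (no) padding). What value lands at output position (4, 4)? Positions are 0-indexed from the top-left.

-11

The receptive field on the input at this output position is [9 9 5 / 4 6 5]. Elementwise product with the kernel and sum: 5·-1 + 6·-1.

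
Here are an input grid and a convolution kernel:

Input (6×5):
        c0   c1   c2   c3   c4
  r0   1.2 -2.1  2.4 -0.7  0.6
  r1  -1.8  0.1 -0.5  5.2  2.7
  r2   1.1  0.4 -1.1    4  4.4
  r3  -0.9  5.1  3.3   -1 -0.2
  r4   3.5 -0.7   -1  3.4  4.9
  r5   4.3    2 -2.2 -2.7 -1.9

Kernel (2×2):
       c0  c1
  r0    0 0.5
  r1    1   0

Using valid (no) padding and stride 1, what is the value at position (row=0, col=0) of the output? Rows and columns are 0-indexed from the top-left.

The receptive field on the input at this output position is [1.2 -2.1 / -1.8 0.1]. Elementwise product with the kernel and sum: -2.1·0.5 + -1.8·1.

-2.85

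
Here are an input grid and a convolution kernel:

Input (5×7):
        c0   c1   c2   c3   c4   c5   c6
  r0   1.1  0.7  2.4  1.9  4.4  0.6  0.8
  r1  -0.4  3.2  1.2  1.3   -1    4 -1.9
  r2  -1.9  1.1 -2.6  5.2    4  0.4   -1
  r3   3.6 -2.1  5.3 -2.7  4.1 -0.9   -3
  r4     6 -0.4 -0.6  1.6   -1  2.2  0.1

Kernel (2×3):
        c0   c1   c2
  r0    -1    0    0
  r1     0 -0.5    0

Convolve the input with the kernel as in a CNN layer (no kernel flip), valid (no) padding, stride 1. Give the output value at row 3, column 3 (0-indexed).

3.2

The receptive field on the input at this output position is [-2.7 4.1 -0.9 / 1.6 -1 2.2]. Elementwise product with the kernel and sum: -2.7·-1 + -1·-0.5.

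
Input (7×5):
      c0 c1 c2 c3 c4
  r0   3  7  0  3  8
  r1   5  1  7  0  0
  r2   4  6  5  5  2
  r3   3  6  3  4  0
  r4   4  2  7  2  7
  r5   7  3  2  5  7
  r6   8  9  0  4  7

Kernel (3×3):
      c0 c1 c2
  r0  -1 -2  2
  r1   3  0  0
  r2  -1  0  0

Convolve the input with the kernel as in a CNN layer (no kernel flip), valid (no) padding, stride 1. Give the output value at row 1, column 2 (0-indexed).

5

The receptive field on the input at this output position is [7 0 0 / 5 5 2 / 3 4 0]. Elementwise product with the kernel and sum: 7·-1 + 0·-2 + 0·2 + 5·3 + 3·-1.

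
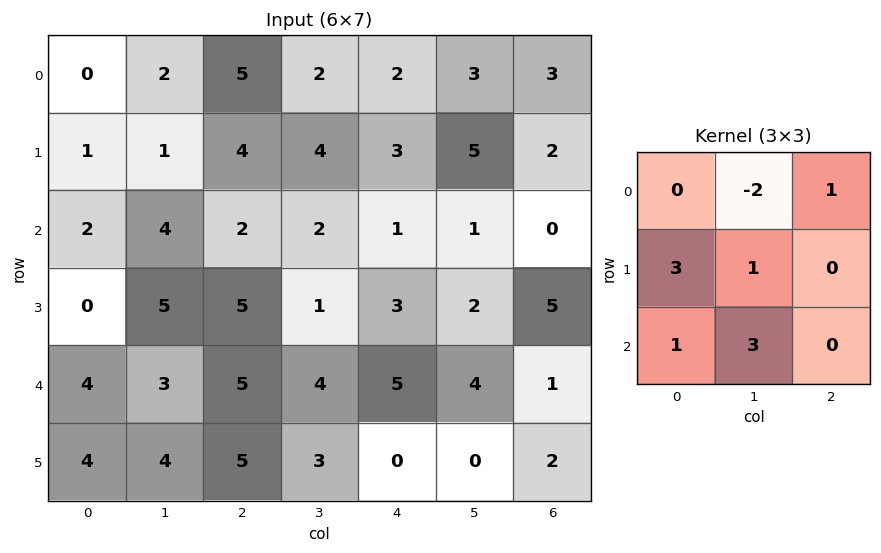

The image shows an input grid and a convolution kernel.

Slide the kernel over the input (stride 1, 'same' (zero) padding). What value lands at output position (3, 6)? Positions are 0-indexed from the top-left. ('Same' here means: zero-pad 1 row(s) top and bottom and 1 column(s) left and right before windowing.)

The receptive field on the zero-padded input at this output position is [1 0 0 / 2 5 0 / 4 1 0]. Elementwise product with the kernel and sum: 0·-2 + 0·1 + 2·3 + 5·1 + 4·1 + 1·3.

18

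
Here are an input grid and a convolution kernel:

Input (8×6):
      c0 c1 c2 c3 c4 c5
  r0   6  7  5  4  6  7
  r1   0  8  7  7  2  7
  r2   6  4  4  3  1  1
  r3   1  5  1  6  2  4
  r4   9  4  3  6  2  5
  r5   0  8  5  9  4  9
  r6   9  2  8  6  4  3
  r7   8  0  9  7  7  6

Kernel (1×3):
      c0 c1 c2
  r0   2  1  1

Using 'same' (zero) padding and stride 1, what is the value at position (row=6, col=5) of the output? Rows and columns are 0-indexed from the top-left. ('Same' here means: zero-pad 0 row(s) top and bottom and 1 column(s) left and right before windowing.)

11

The receptive field on the zero-padded input at this output position is [4 3 0]. Elementwise product with the kernel and sum: 4·2 + 3·1 + 0·1.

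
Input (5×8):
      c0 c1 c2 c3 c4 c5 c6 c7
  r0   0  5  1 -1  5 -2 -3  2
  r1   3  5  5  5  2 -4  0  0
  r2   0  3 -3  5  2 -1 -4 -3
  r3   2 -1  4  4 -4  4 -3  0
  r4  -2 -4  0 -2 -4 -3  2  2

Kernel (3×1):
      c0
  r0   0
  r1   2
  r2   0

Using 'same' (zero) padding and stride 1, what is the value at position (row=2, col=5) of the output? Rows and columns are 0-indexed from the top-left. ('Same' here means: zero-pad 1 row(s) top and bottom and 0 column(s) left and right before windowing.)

The receptive field on the zero-padded input at this output position is [-4 / -1 / 4]. Elementwise product with the kernel and sum: -1·2.

-2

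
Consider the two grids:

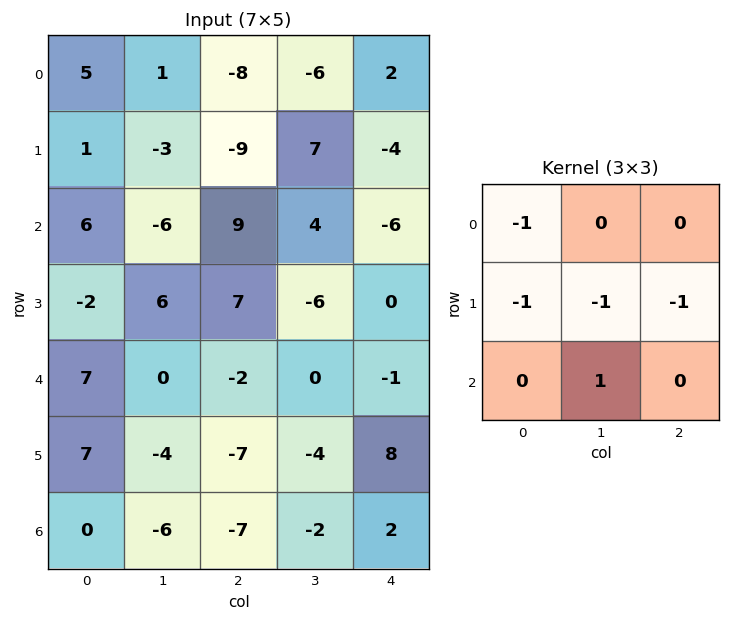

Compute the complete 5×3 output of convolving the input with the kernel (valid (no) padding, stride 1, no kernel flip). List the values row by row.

Output[0,0]: The receptive field on the input at this output position is [5 1 -8 / 1 -3 -9 / 6 -6 9]. Elementwise product with the kernel and sum: 5·-1 + 1·-1 + -3·-1 + -9·-1 + -6·1.
Output[0,1]: The receptive field on the input at this output position is [1 -8 -6 / -3 -9 7 / -6 9 4]. Elementwise product with the kernel and sum: 1·-1 + -3·-1 + -9·-1 + 7·-1 + 9·1.

0 13 18
-4 3 -4
-17 -3 -10
-7 -11 -8
-9 8 3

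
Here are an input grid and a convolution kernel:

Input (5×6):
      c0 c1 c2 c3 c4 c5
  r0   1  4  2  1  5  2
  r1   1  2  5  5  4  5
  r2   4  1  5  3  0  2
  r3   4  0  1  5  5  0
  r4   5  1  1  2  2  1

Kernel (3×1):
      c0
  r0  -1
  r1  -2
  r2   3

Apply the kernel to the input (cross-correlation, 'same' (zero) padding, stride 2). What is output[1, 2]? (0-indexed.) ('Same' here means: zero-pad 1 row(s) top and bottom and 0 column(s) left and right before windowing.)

11

The receptive field on the zero-padded input at this output position is [4 / 0 / 5]. Elementwise product with the kernel and sum: 4·-1 + 0·-2 + 5·3.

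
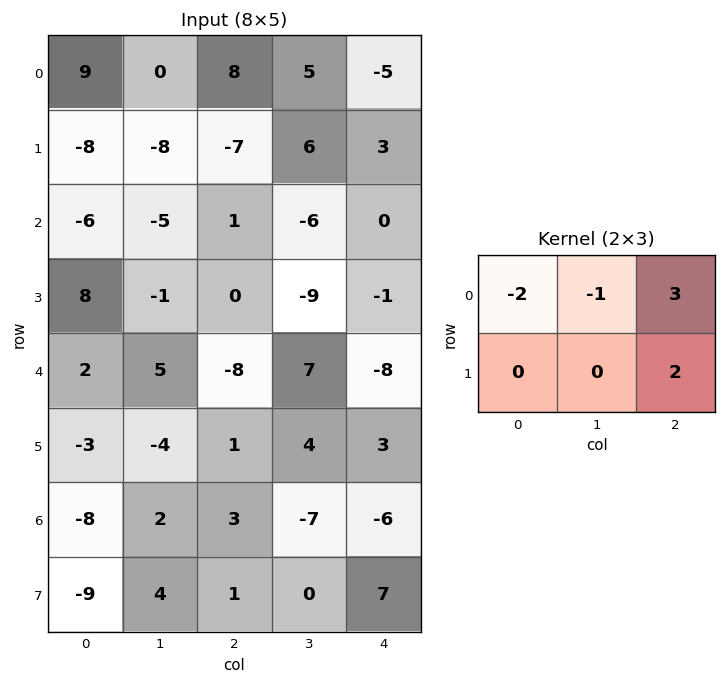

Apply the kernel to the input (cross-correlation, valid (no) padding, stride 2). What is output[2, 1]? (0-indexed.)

The receptive field on the input at this output position is [-8 7 -8 / 1 4 3]. Elementwise product with the kernel and sum: -8·-2 + 7·-1 + -8·3 + 3·2.

-9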